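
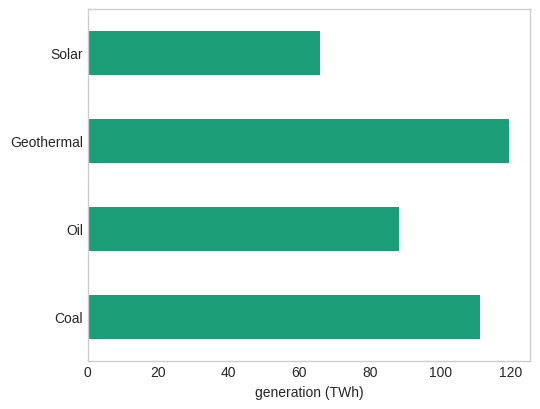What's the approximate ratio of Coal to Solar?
Coal ≈ 110, Solar ≈ 70; 110/70 ≈ 1.57.

≈ 1.57×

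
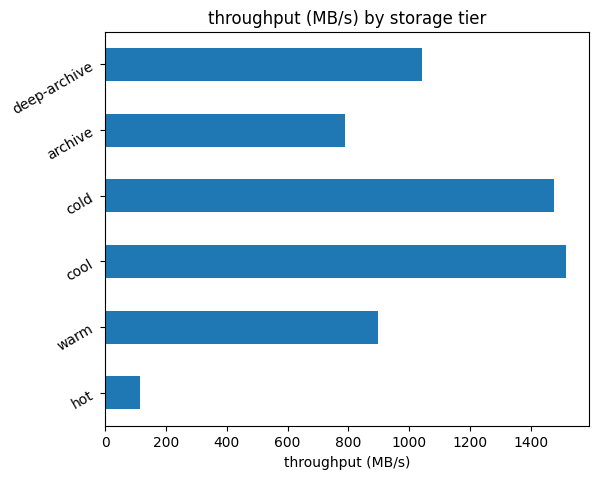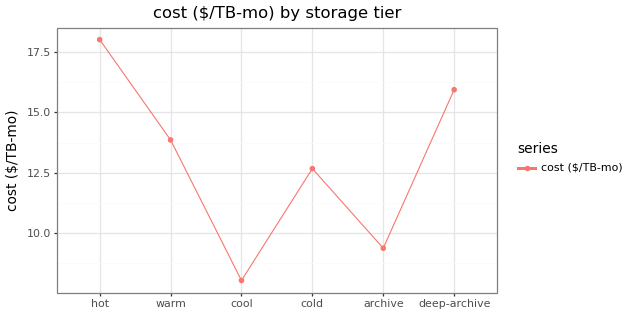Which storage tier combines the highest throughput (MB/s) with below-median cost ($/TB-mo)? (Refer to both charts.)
cool

Chart 2 median cost ($/TB-mo) ≈ 14; below-median storage tiers: cool, cold, archive. Among those, cool has the highest throughput (MB/s) (≈ 1600).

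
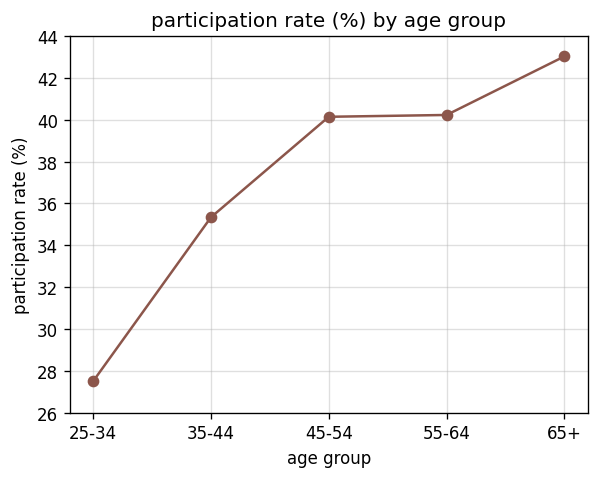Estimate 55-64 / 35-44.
≈ 1.11×

55-64 ≈ 40, 35-44 ≈ 36; 40/36 ≈ 1.11.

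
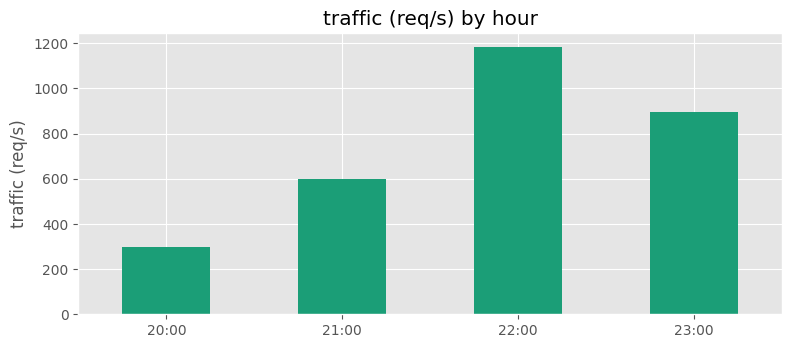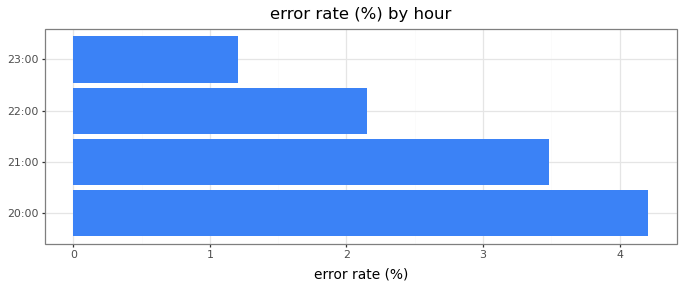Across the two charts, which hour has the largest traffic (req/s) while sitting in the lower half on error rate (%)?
22:00

Chart 2 median error rate (%) ≈ 3; below-median hours: 22:00, 23:00. Among those, 22:00 has the highest traffic (req/s) (≈ 1200).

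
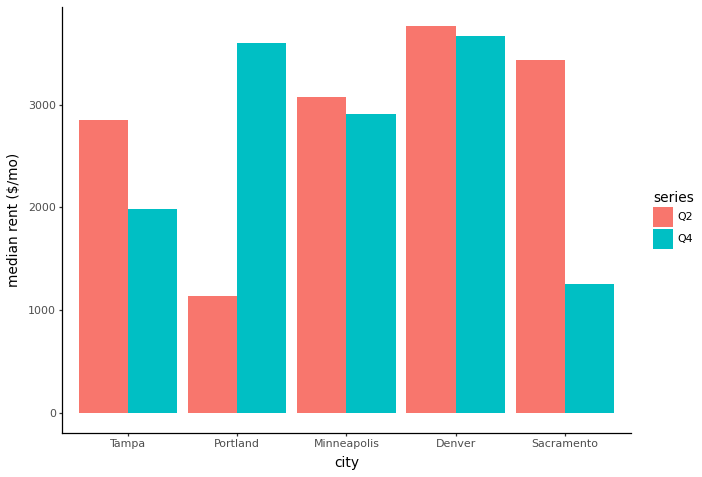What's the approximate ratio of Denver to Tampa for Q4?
≈ 1.75×

Denver ≈ 3500, Tampa ≈ 2000; 3500/2000 ≈ 1.75.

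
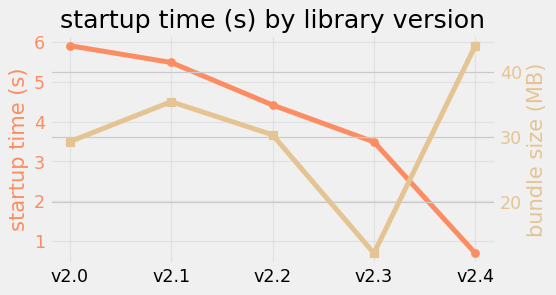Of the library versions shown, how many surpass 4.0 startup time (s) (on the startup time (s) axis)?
3

Above 4.0: v2.0, v2.1, v2.2.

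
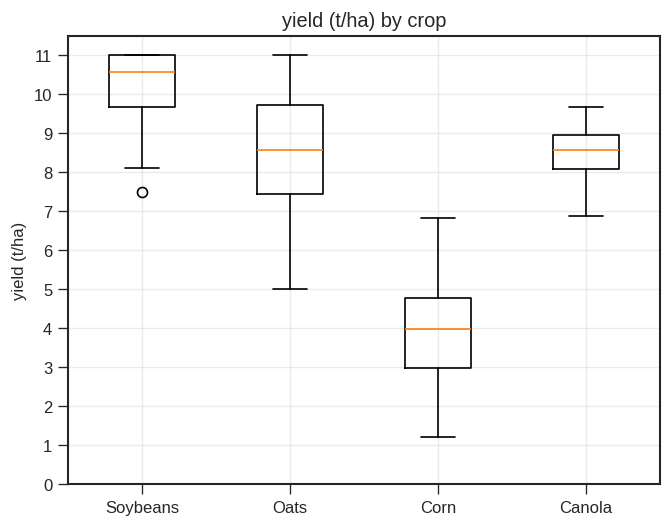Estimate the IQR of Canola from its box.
≈ 1

Q3 ≈ 9, Q1 ≈ 8; IQR ≈ 1.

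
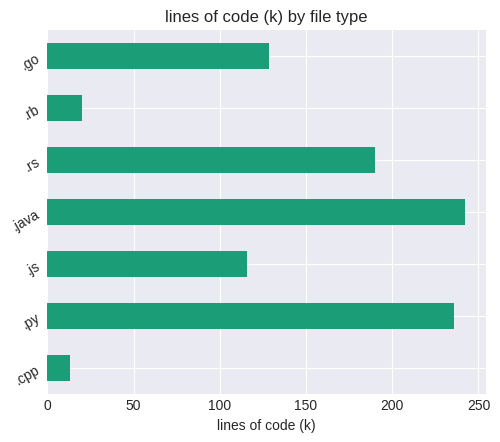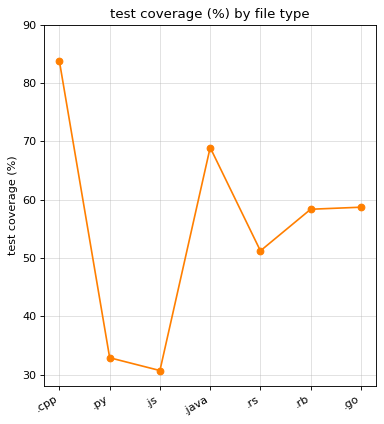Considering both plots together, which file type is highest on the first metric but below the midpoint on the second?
.py

Chart 2 median test coverage (%) ≈ 60; below-median file types: .py, .js, .rs. Among those, .py has the highest lines of code (k) (≈ 225).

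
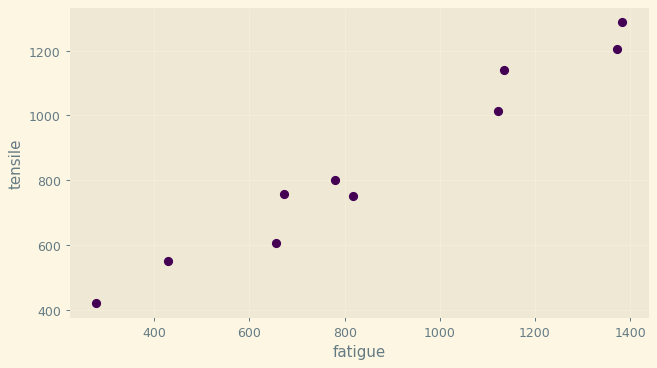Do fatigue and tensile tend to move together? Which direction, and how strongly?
positive, strong

Points are positively correlated; strong (|r| ≈ 1.0).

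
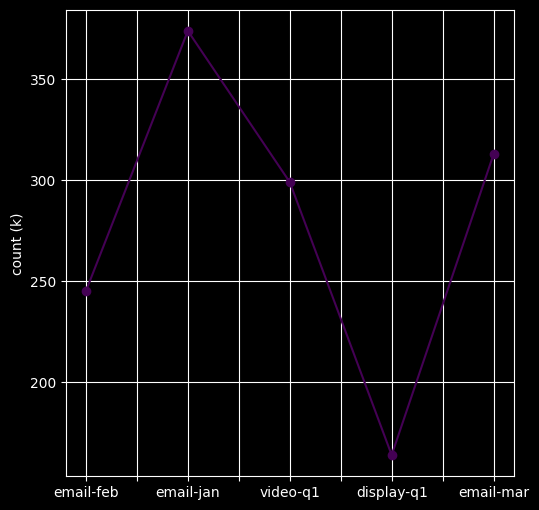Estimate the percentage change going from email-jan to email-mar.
≈ -15.8%

email-jan ≈ 380, email-mar ≈ 320; (320 − 380) / 380 ≈ -15.8%.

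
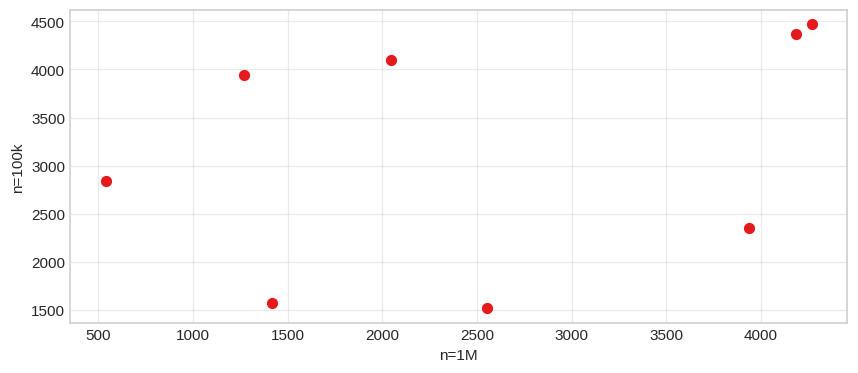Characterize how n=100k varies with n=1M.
Points are positively correlated; weak (|r| ≈ 0.3).

positive, weak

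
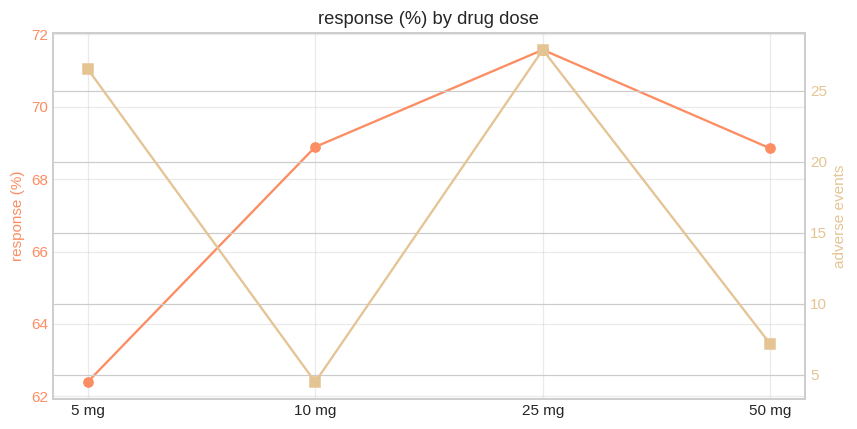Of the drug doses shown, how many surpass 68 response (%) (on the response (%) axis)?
3

Above 68: 10 mg, 25 mg, 50 mg.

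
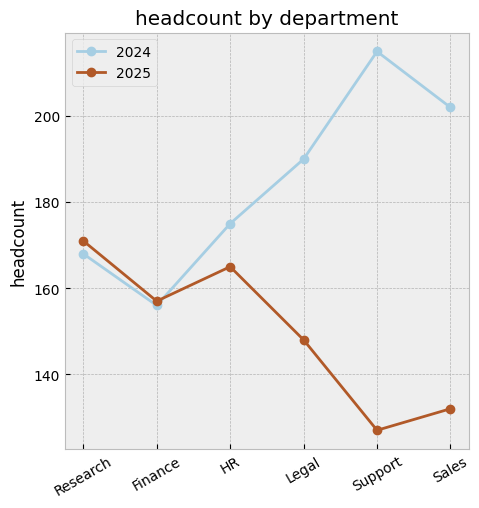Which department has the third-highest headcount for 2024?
Top 4 for 2024: Support ≈ 220, Sales ≈ 200, Legal ≈ 190, HR ≈ 180.

Legal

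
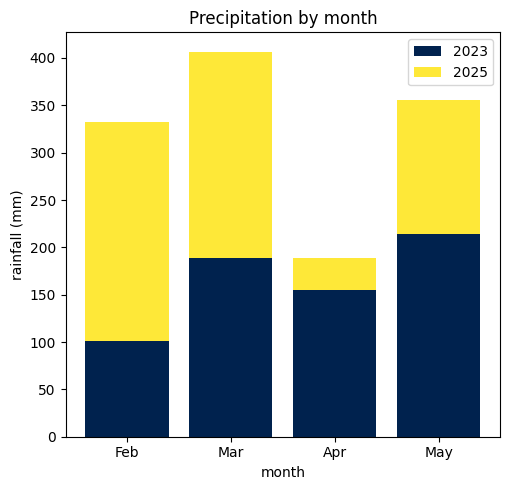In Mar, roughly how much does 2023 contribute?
2023 top ≈ 200, bottom ≈ 0; segment ≈ 200.

≈ 200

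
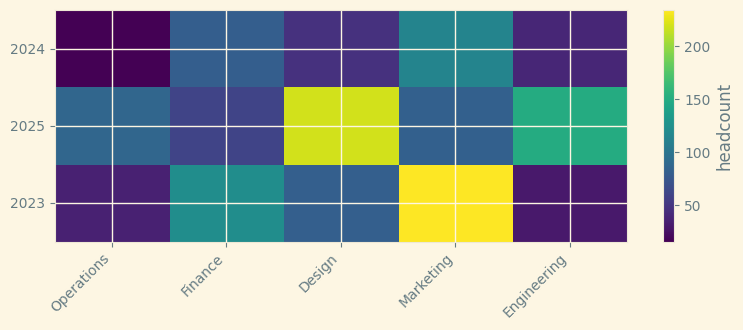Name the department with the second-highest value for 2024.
Top 3 for 2024: Marketing ≈ 120, Finance ≈ 80, Design ≈ 40.

Finance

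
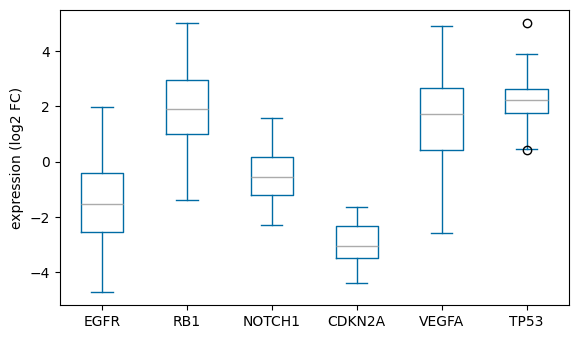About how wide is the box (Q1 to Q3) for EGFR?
Q3 ≈ -0.5, Q1 ≈ -2.5; IQR ≈ 2.0.

≈ 2.0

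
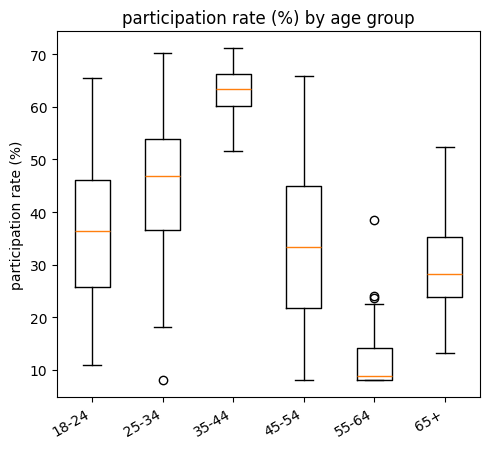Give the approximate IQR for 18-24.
Q3 ≈ 45, Q1 ≈ 25; IQR ≈ 20.

≈ 20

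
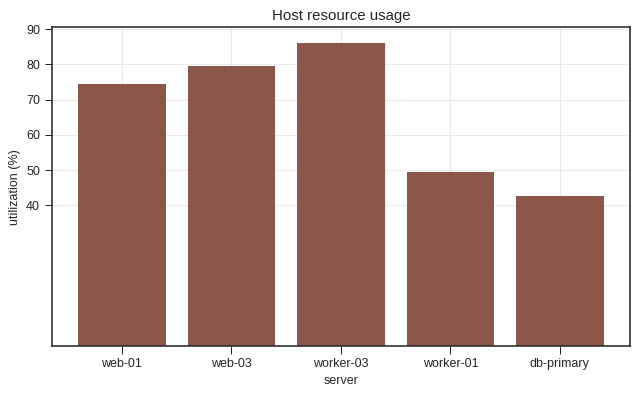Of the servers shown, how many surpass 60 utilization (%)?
3

Above 60: web-01, web-03, worker-03.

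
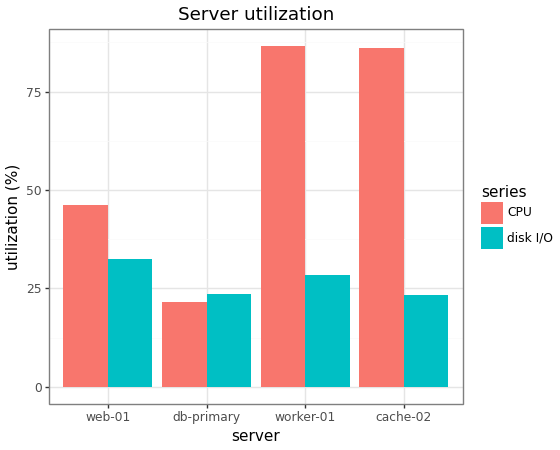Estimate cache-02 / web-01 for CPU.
≈ 1.8×

cache-02 ≈ 90, web-01 ≈ 50; 90/50 ≈ 1.8.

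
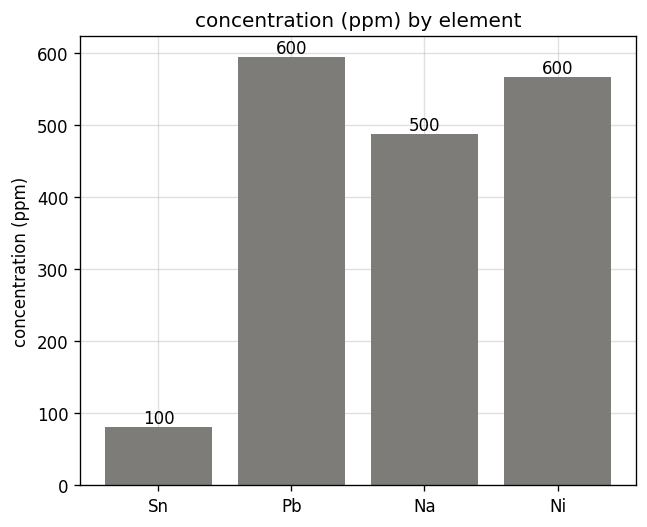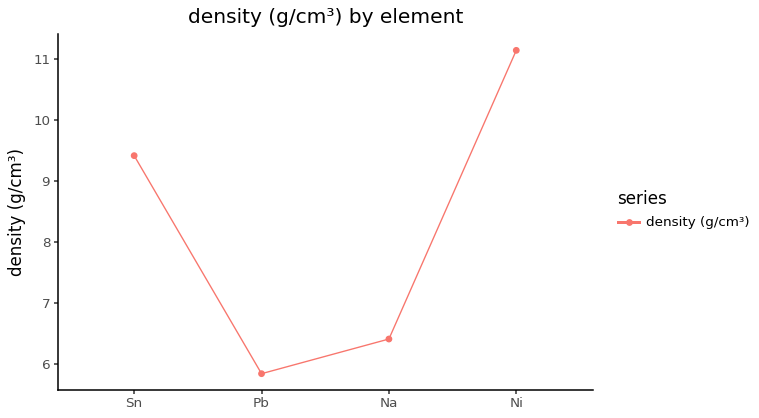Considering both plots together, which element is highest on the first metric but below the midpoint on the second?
Pb

Chart 2 median density (g/cm³) ≈ 8; below-median elements: Pb, Na. Among those, Pb has the highest concentration (ppm) (≈ 600).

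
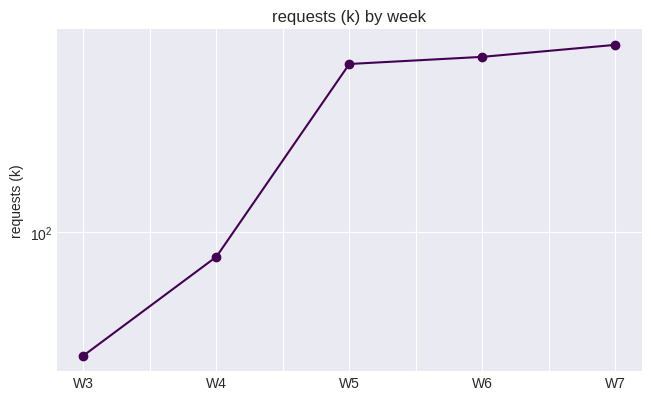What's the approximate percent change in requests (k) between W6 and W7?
≈ +10%

W6 ≈ 500, W7 ≈ 550; (550 − 500) / 500 ≈ +10%.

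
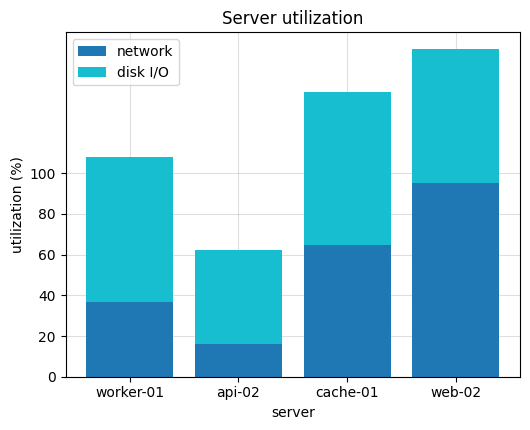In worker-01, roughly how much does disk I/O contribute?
≈ 60

disk I/O top ≈ 100, bottom ≈ 40; segment ≈ 60.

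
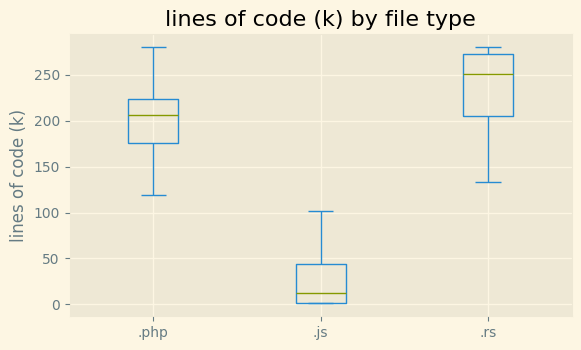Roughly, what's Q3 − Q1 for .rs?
Q3 ≈ 280, Q1 ≈ 200; IQR ≈ 80.

≈ 80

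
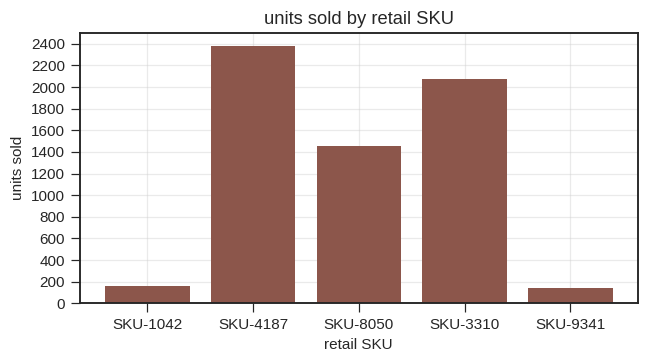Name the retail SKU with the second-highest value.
SKU-3310

Top 3: SKU-4187 ≈ 2400, SKU-3310 ≈ 2000, SKU-8050 ≈ 1400.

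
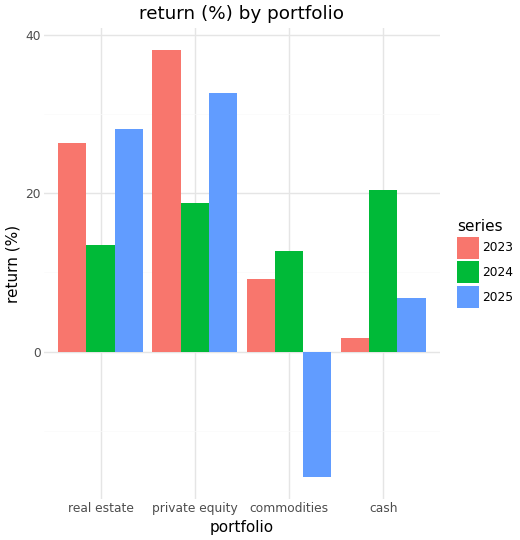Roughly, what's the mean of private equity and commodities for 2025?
≈ 10

(35 + -15) / 2 ≈ 10.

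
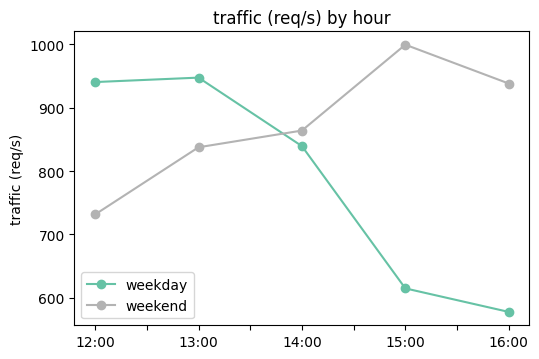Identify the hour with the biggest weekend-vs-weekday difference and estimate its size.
15:00: weekend ≈ 1000, weekday ≈ 600 → gap ≈ 400. Next-largest (16:00) is only ≈ 350.

15:00, ≈ 400 req/s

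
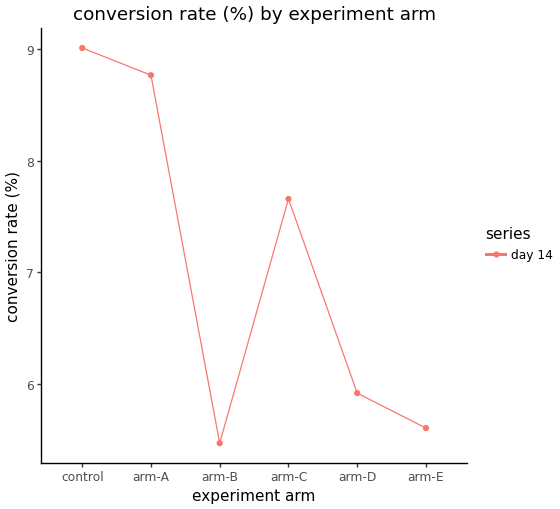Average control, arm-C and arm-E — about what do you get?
≈ 7.33

(9.0 + 7.5 + 5.5) / 3 ≈ 7.33.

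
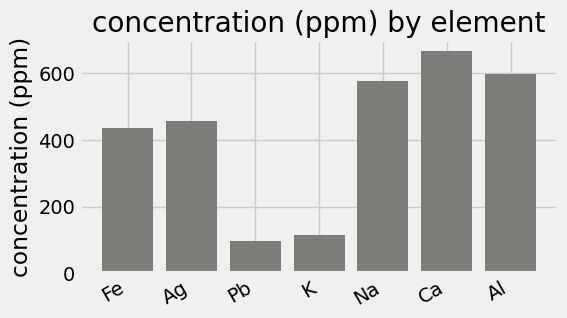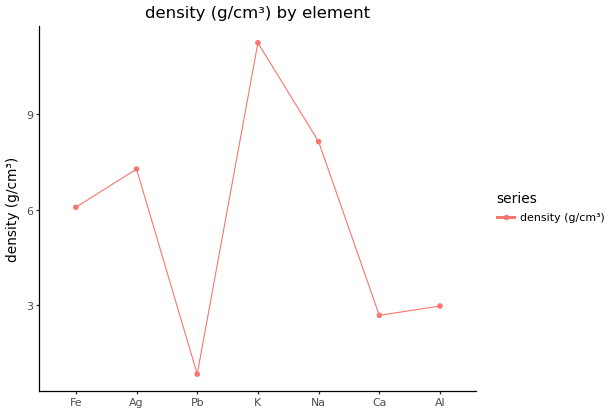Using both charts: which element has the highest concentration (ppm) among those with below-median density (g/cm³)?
Ca

Chart 2 median density (g/cm³) ≈ 6; below-median elements: Pb, Ca, Al. Among those, Ca has the highest concentration (ppm) (≈ 700).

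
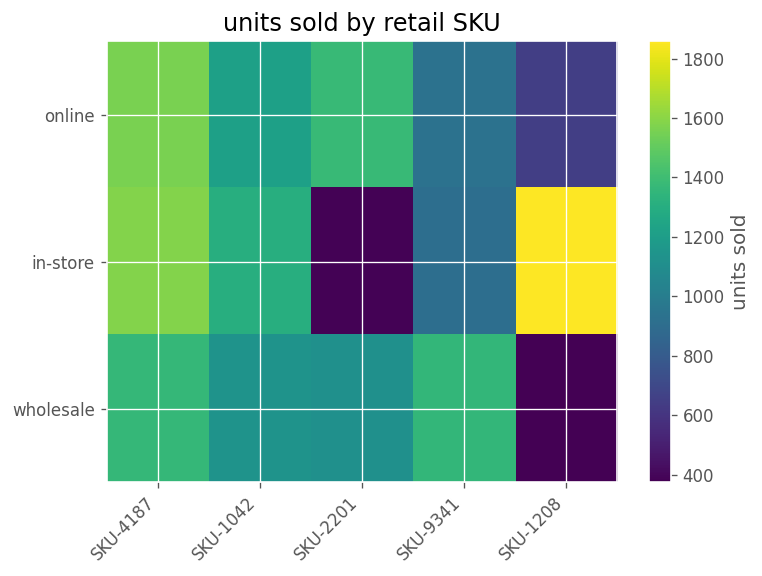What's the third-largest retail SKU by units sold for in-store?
Top 4 for in-store: SKU-1208 ≈ 1800, SKU-4187 ≈ 1600, SKU-1042 ≈ 1400, SKU-9341 ≈ 1000.

SKU-1042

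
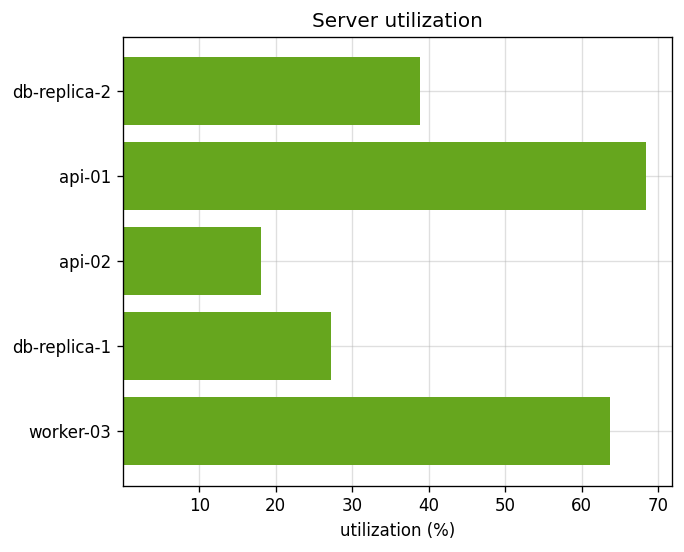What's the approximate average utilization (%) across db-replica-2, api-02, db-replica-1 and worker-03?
(40 + 20 + 30 + 60) / 4 ≈ 38.

≈ 38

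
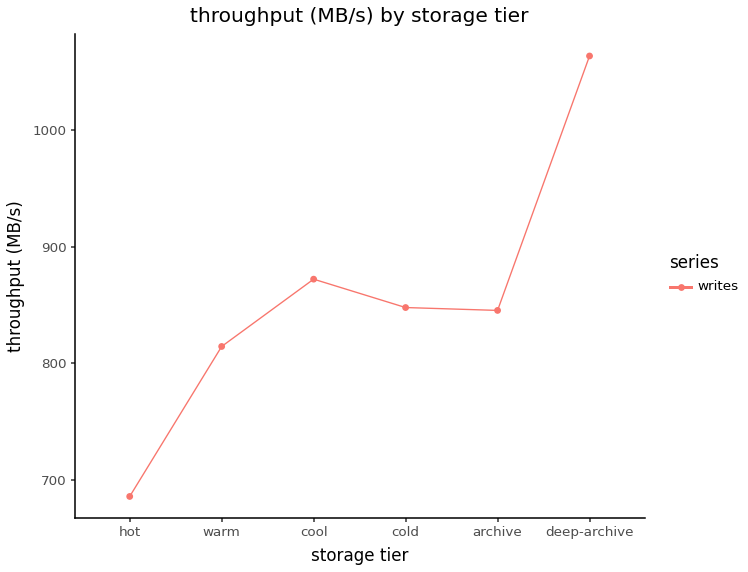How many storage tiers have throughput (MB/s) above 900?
1

Above 900: deep-archive.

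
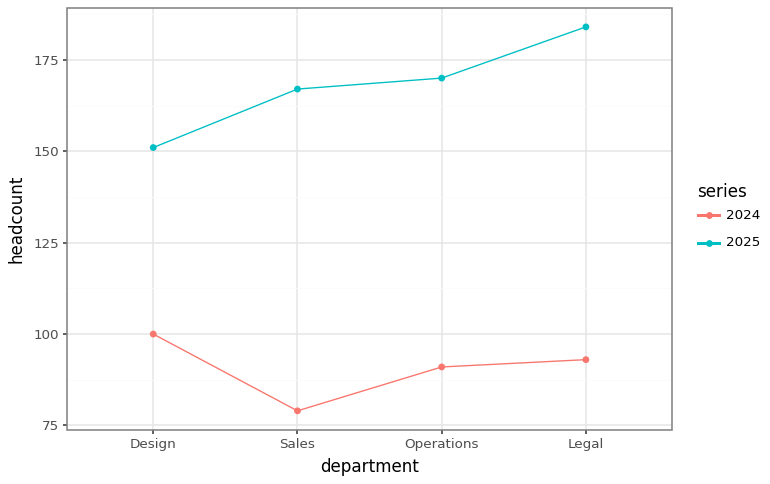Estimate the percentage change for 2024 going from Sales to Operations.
≈ +12.5%

Sales ≈ 80, Operations ≈ 90; (90 − 80) / 80 ≈ +12.5%.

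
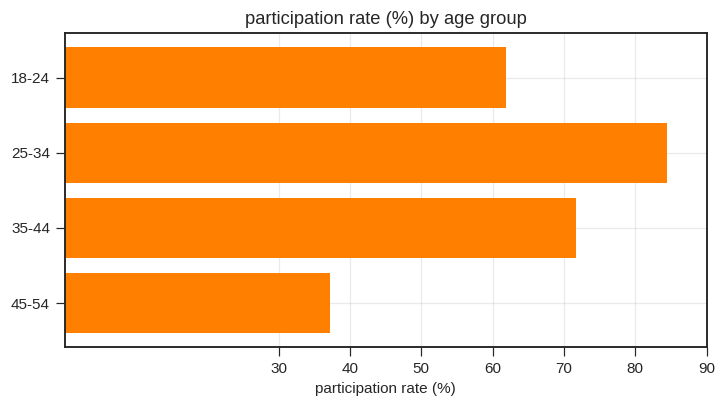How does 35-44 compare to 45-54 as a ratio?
35-44 ≈ 70, 45-54 ≈ 40; 70/40 ≈ 1.75.

≈ 1.75×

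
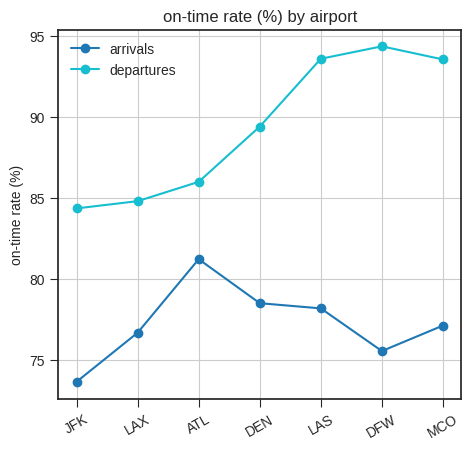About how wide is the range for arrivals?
≈ 8

Max ATL ≈ 82, min JFK ≈ 74; range ≈ 8.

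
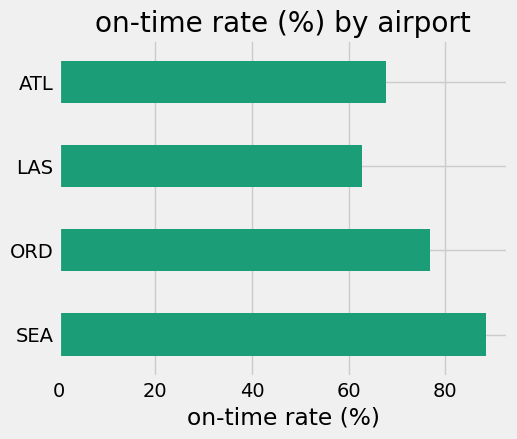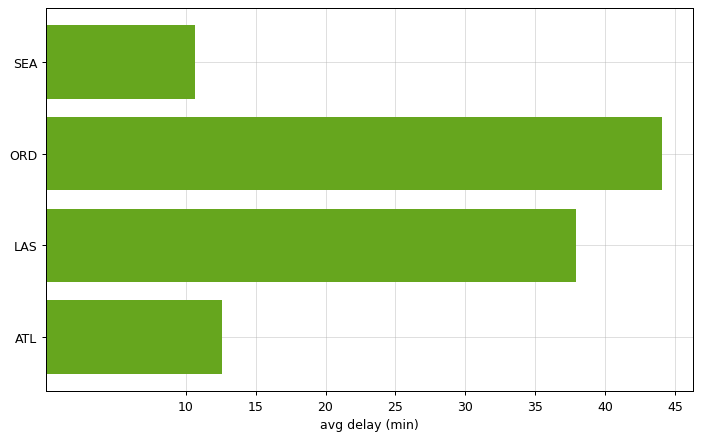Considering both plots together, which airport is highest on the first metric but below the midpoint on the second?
Chart 2 median avg delay (min) ≈ 25; below-median airports: SEA, ATL. Among those, SEA has the highest on-time rate (%) (≈ 90).

SEA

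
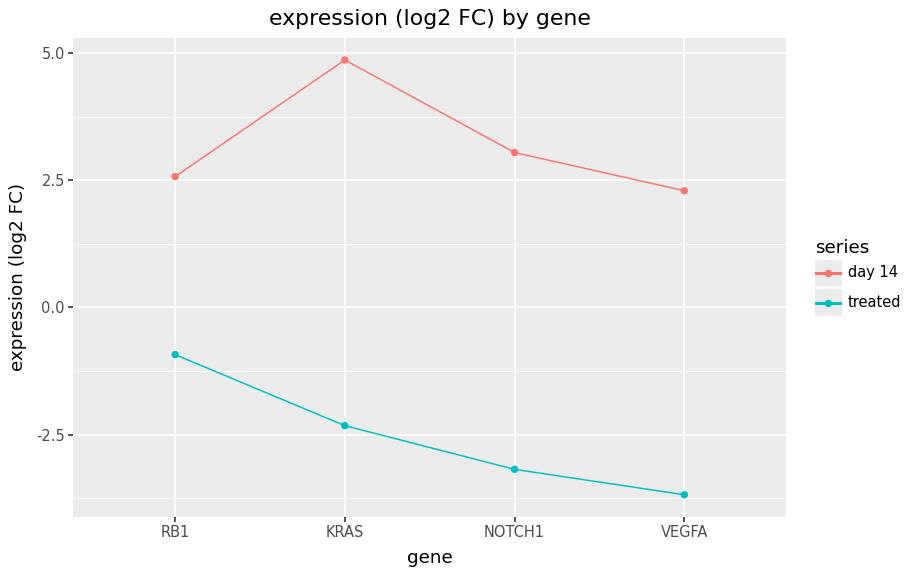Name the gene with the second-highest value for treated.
Top 3 for treated: RB1 ≈ -1, KRAS ≈ -2, NOTCH1 ≈ -3.

KRAS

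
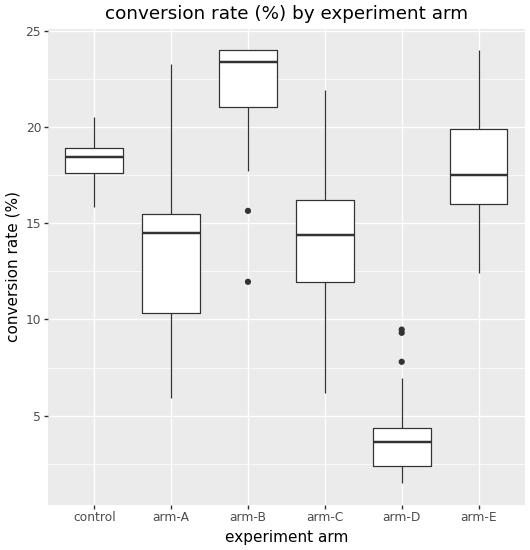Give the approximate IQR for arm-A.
Q3 ≈ 16, Q1 ≈ 10; IQR ≈ 6.

≈ 6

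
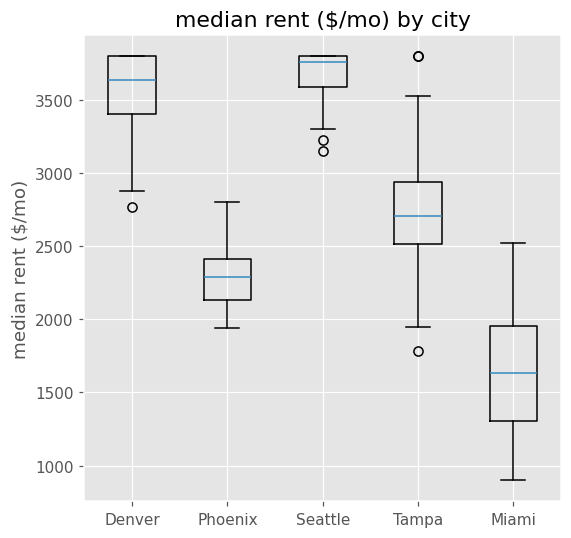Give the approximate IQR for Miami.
Q3 ≈ 2000, Q1 ≈ 1400; IQR ≈ 600.

≈ 600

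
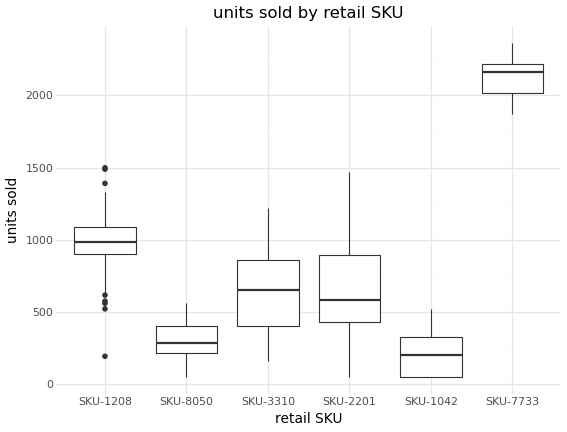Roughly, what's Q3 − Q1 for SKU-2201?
≈ 400

Q3 ≈ 800, Q1 ≈ 400; IQR ≈ 400.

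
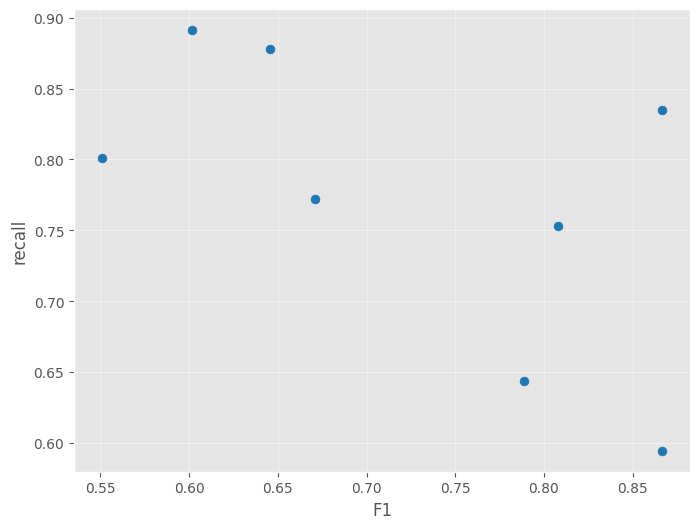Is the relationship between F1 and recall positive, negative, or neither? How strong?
Points are negatively correlated; moderate (|r| ≈ 0.6).

negative, moderate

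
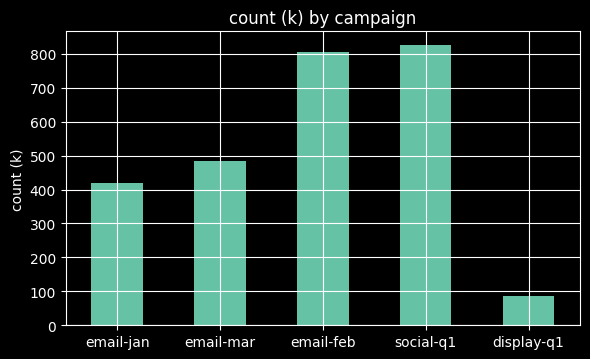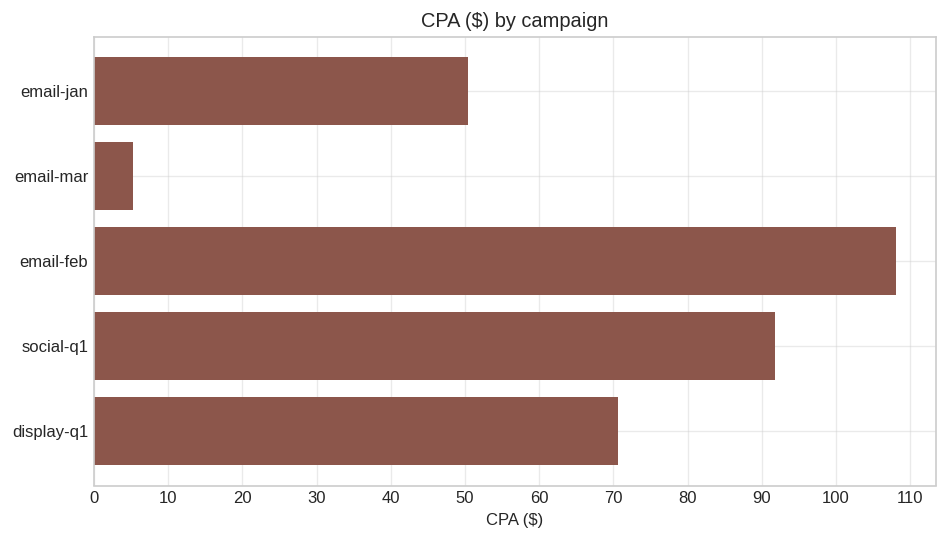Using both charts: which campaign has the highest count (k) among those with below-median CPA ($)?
email-mar

Chart 2 median CPA ($) ≈ 70; below-median campaigns: email-jan, email-mar. Among those, email-mar has the highest count (k) (≈ 500).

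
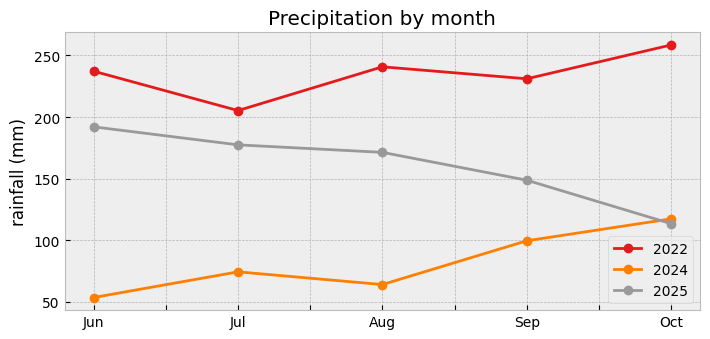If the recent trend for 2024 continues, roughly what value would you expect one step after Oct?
Last three: 60, 100, 120 → slope ≈ 30/step → next ≈ 150.

≈ 150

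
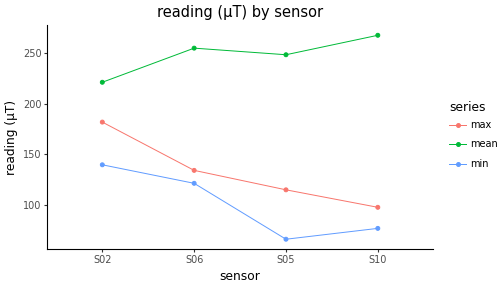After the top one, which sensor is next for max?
Top 3 for max: S02 ≈ 180, S06 ≈ 140, S05 ≈ 120.

S06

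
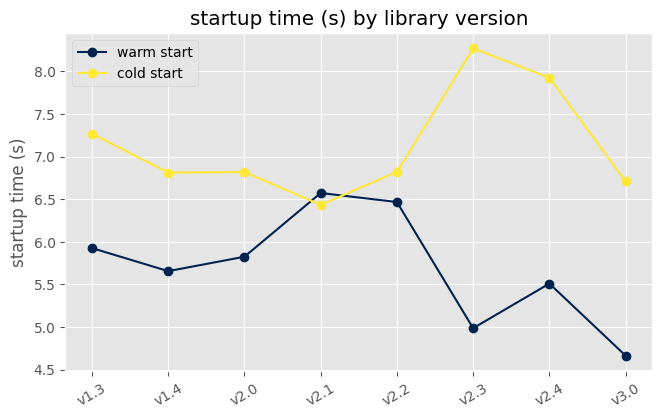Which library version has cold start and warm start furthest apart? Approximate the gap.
v2.3: cold start ≈ 8.5, warm start ≈ 5.0 → gap ≈ 3.5. Next-largest (v2.4) is only ≈ 2.5.

v2.3, ≈ 3.5 s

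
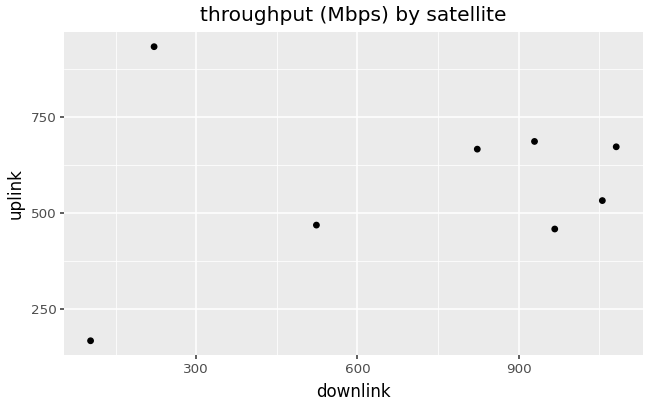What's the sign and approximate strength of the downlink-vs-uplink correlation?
Points are roughly uncorrelated; weak (|r| ≈ 0.2).

no clear correlation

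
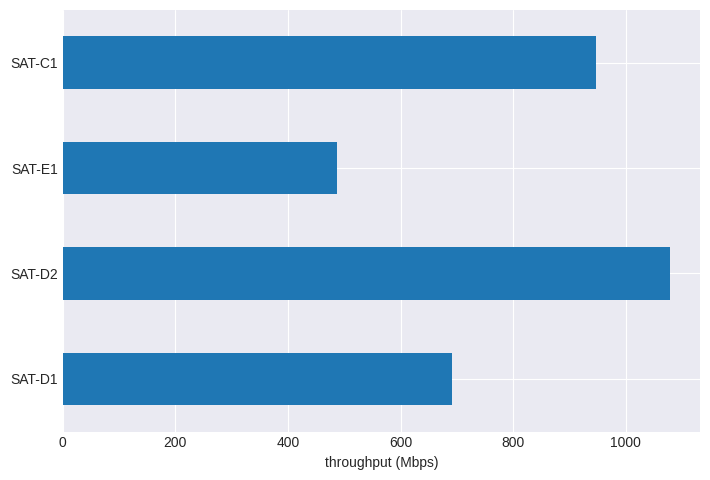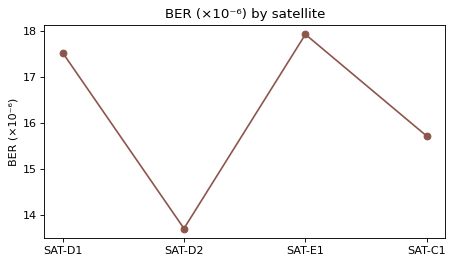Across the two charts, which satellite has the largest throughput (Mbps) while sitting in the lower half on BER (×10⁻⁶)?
Chart 2 median BER (×10⁻⁶) ≈ 16; below-median satellites: SAT-D2, SAT-C1. Among those, SAT-D2 has the highest throughput (Mbps) (≈ 1100).

SAT-D2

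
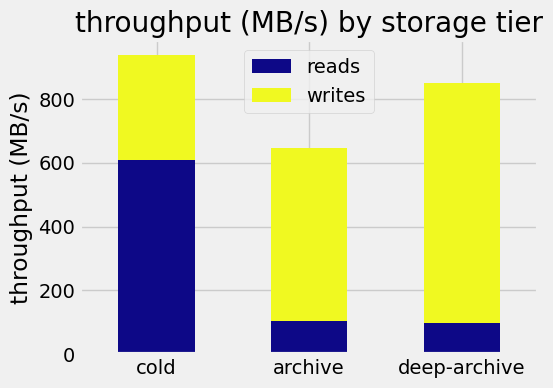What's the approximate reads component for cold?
reads top ≈ 600, bottom ≈ 0; segment ≈ 600.

≈ 600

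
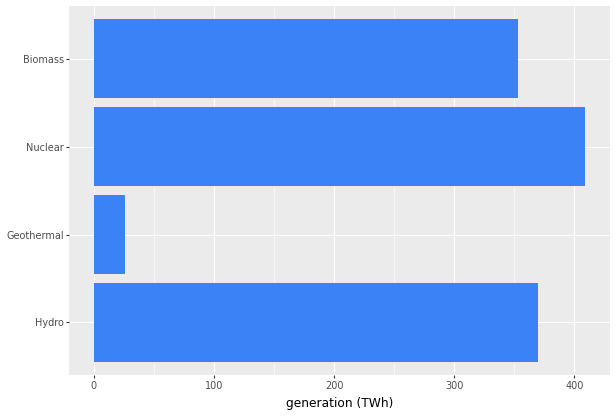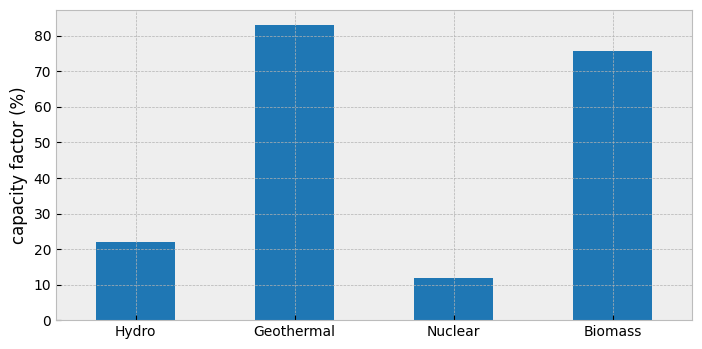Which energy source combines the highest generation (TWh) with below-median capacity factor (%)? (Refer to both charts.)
Nuclear

Chart 2 median capacity factor (%) ≈ 50; below-median energy sources: Hydro, Nuclear. Among those, Nuclear has the highest generation (TWh) (≈ 400).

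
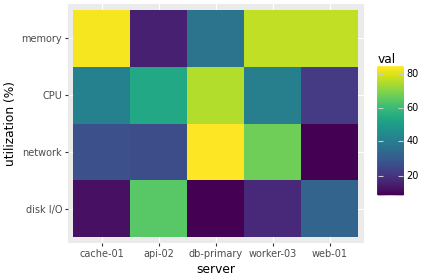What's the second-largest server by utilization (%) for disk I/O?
Top 3 for disk I/O: api-02 ≈ 60, web-01 ≈ 30, worker-03 ≈ 20.

web-01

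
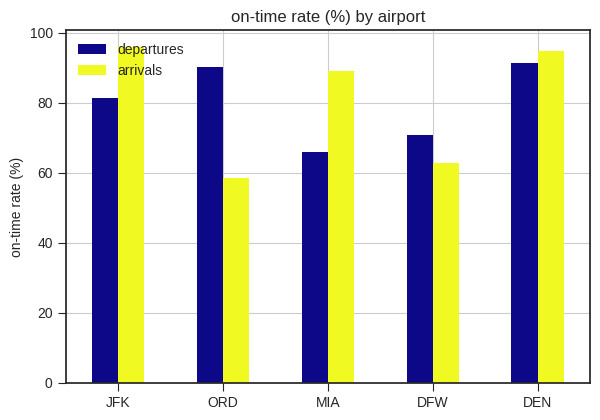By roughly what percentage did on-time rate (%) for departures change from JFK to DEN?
JFK ≈ 80, DEN ≈ 90; (90 − 80) / 80 ≈ +12.5%.

≈ +12.5%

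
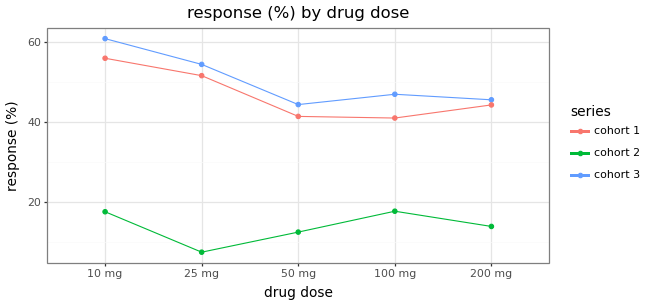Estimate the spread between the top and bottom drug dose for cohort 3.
≈ 15

Max 10 mg ≈ 60, min 50 mg ≈ 45; range ≈ 15.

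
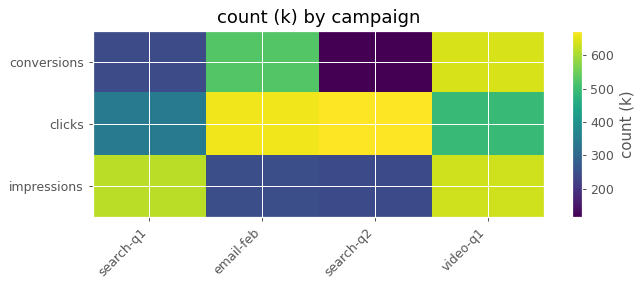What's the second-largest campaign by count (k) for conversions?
Top 3 for conversions: video-q1 ≈ 650, email-feb ≈ 500, search-q1 ≈ 250.

email-feb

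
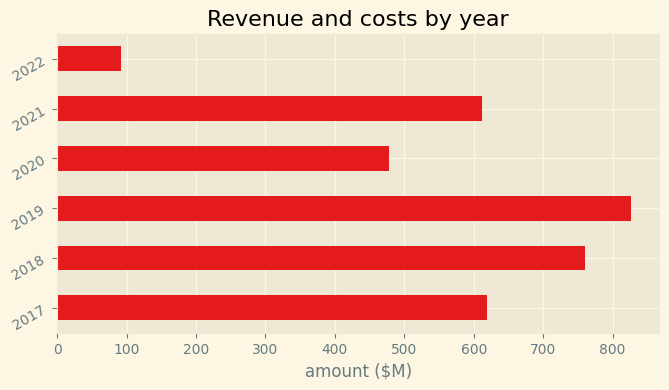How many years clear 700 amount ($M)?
2

Above 700: 2018, 2019.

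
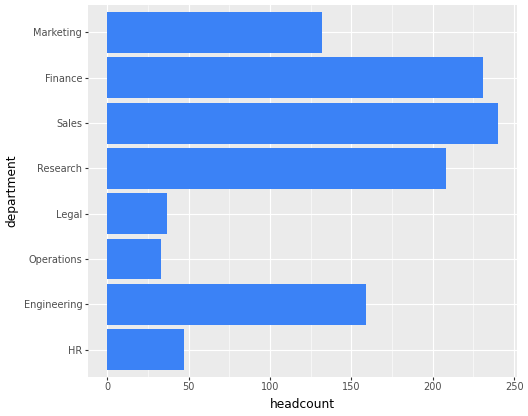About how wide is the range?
≈ 200

Max Sales ≈ 240, min Operations ≈ 40; range ≈ 200.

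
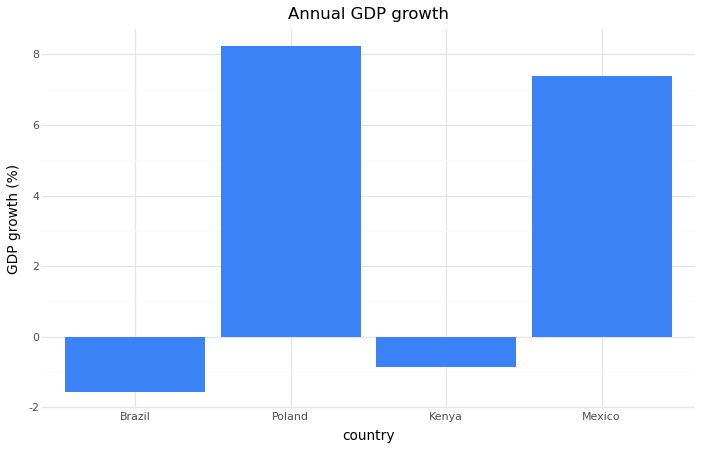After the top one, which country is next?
Mexico

Top 3: Poland ≈ 8, Mexico ≈ 7, Kenya ≈ -1.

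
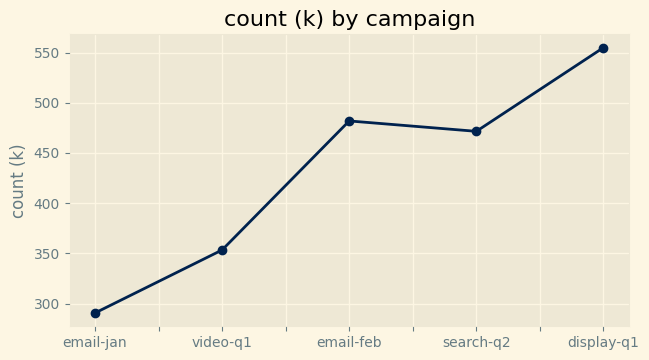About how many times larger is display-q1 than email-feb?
display-q1 ≈ 550, email-feb ≈ 475; 550/475 ≈ 1.16.

≈ 1.16×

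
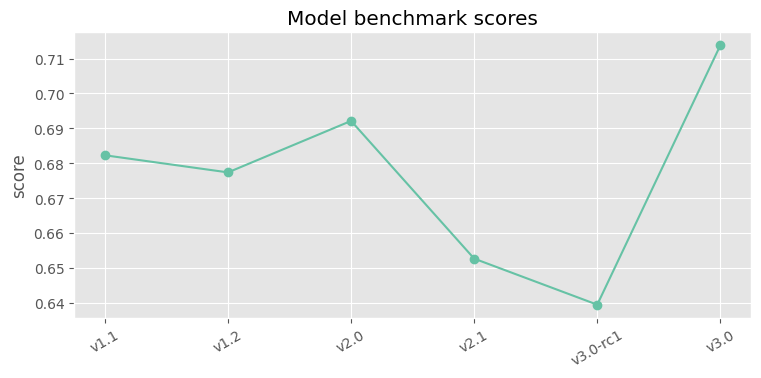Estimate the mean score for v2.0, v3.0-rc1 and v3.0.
(0.69 + 0.64 + 0.71) / 3 ≈ 0.68.

≈ 0.68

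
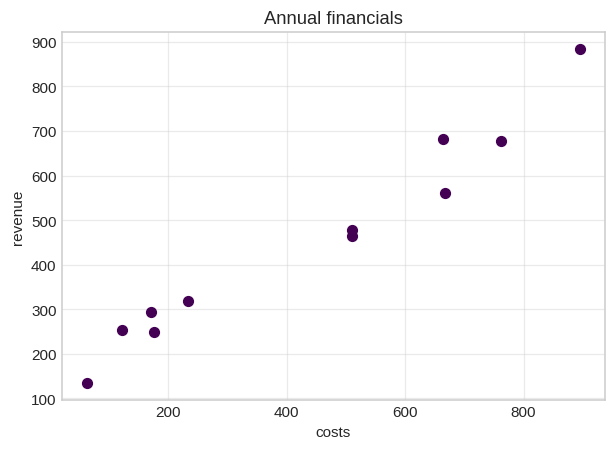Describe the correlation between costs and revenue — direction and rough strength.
positive, strong

Points are positively correlated; strong (|r| ≈ 1.0).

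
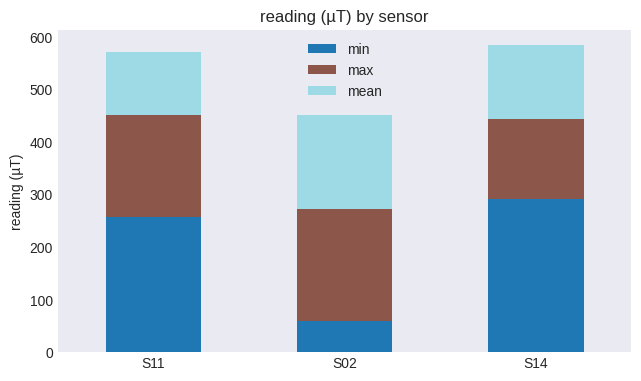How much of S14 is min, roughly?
≈ 300

min top ≈ 300, bottom ≈ 0; segment ≈ 300.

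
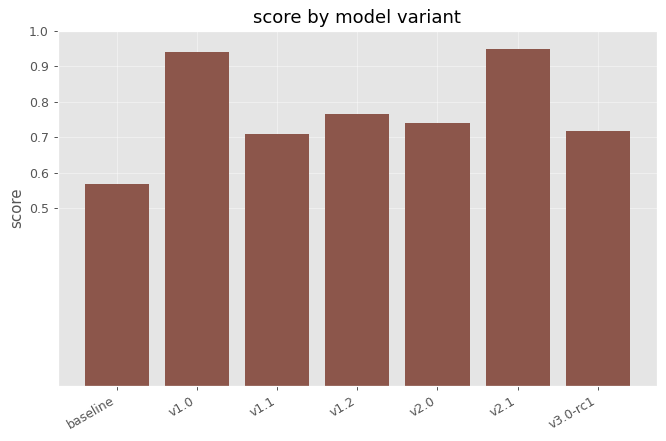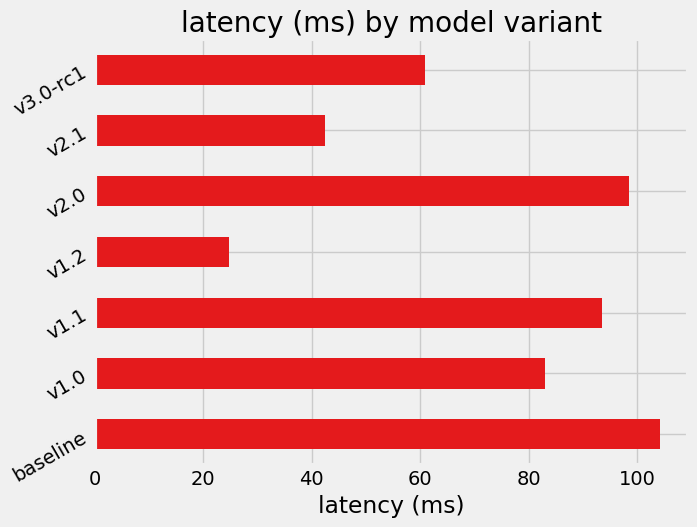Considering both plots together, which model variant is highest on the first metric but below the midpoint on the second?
Chart 2 median latency (ms) ≈ 80; below-median model variants: v1.2, v2.1, v3.0-rc1. Among those, v2.1 has the highest score (≈ 0.9).

v2.1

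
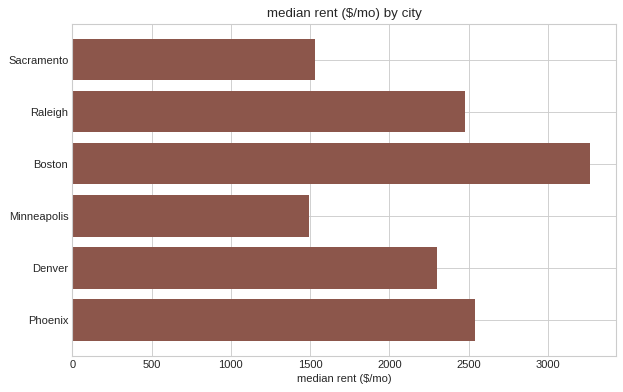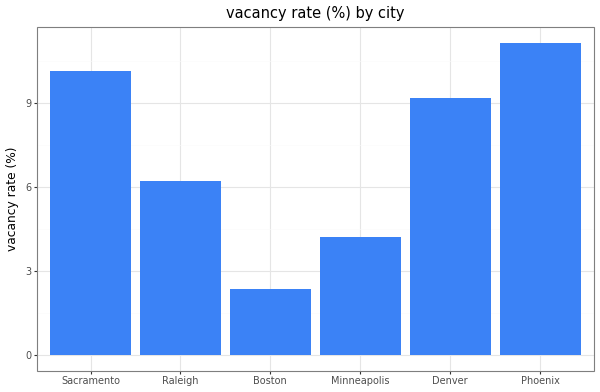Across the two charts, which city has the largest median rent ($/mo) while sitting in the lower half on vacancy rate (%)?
Boston

Chart 2 median vacancy rate (%) ≈ 8; below-median cities: Raleigh, Boston, Minneapolis. Among those, Boston has the highest median rent ($/mo) (≈ 3500).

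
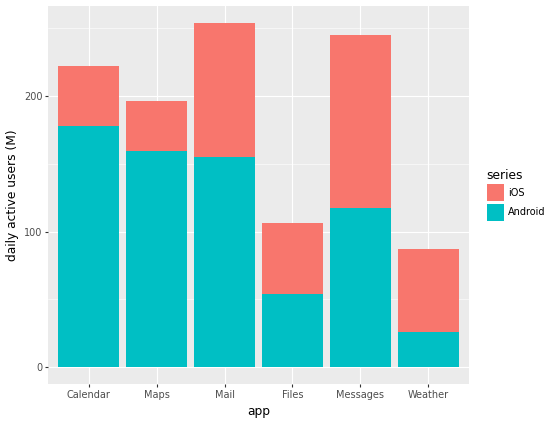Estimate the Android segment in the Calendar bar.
≈ 175

Android top ≈ 175, bottom ≈ 0; segment ≈ 175.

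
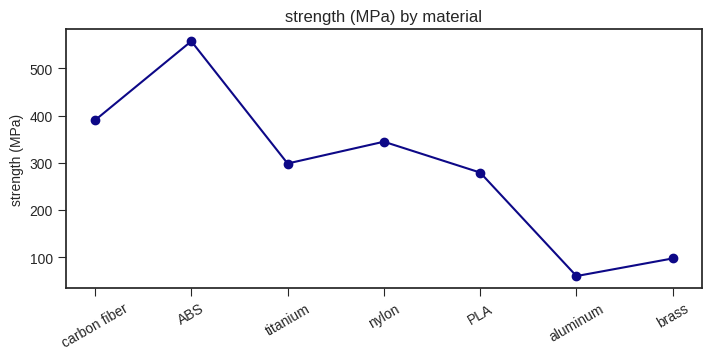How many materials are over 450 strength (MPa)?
1

Above 450: ABS.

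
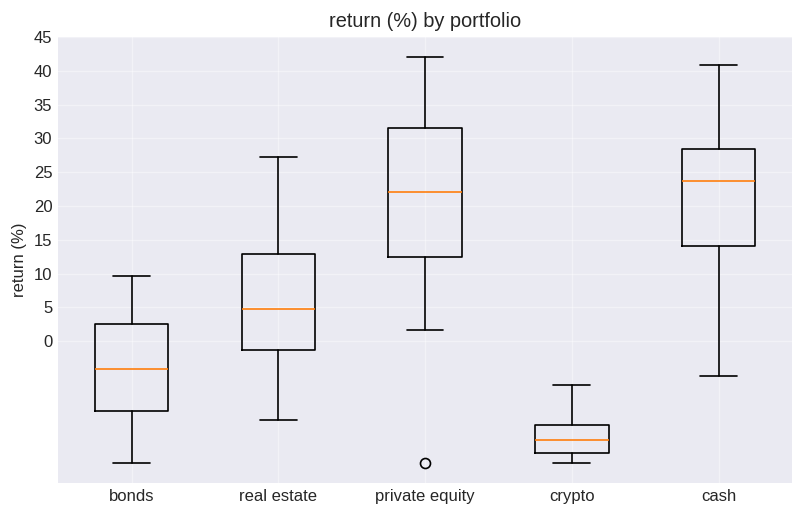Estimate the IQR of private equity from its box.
≈ 20

Q3 ≈ 30, Q1 ≈ 10; IQR ≈ 20.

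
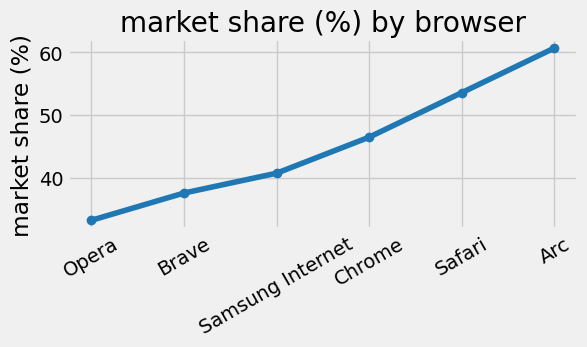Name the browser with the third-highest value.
Chrome

Top 4: Arc ≈ 60, Safari ≈ 55, Chrome ≈ 45, Samsung Internet ≈ 40.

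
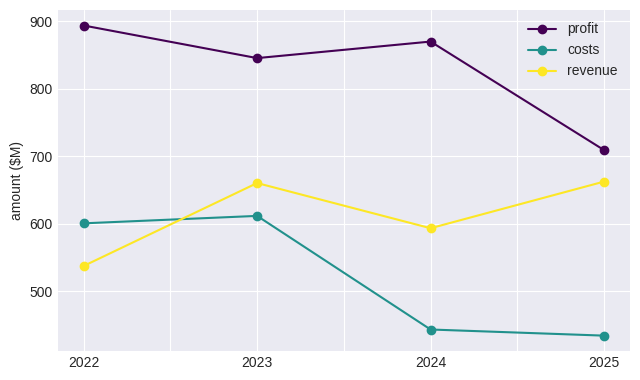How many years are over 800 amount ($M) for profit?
3

Above 800: 2022, 2023, 2024.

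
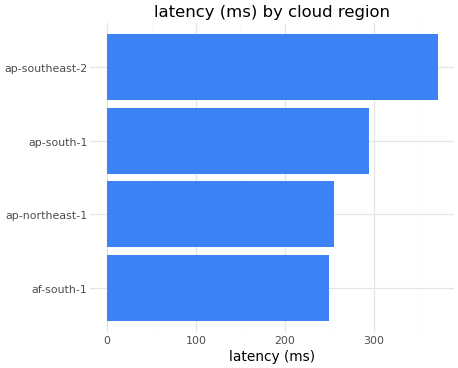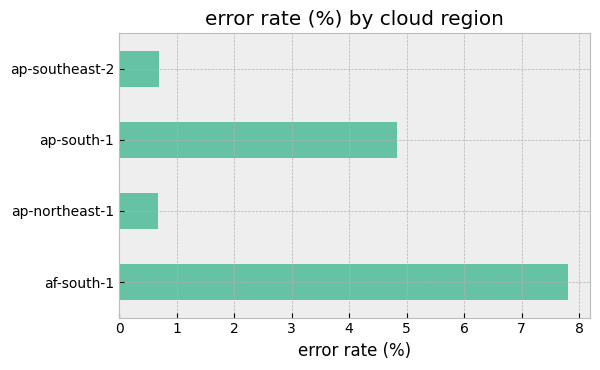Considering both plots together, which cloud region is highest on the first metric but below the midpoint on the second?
ap-southeast-2

Chart 2 median error rate (%) ≈ 3; below-median cloud regions: ap-northeast-1, ap-southeast-2. Among those, ap-southeast-2 has the highest latency (ms) (≈ 350).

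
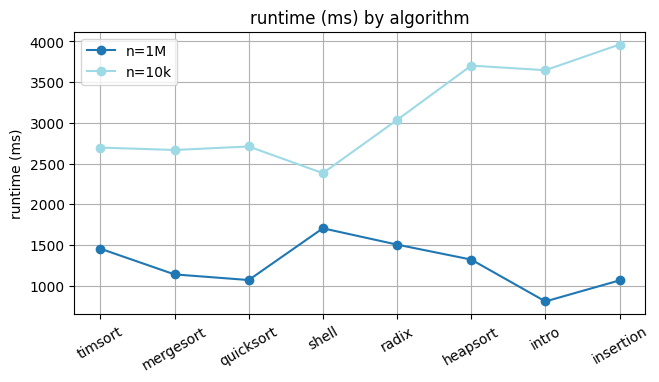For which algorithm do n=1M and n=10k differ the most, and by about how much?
insertion, ≈ 3000 ms

insertion: n=1M ≈ 1000, n=10k ≈ 4000 → gap ≈ 3000. Next-largest (intro) is only ≈ 2500.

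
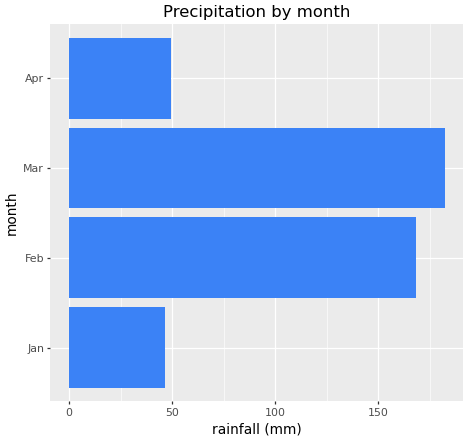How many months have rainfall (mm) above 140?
Above 140: Feb, Mar.

2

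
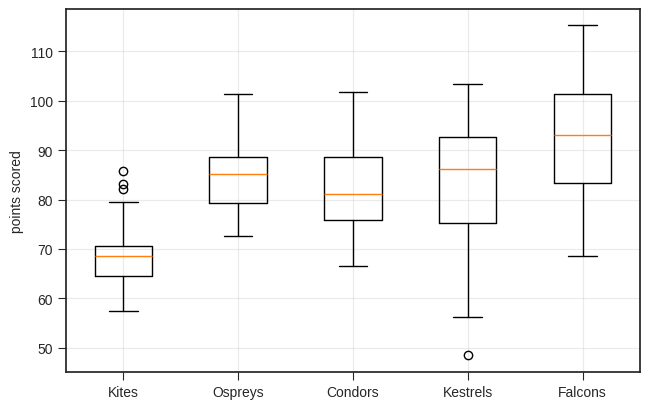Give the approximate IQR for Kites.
≈ 6

Q3 ≈ 70, Q1 ≈ 64; IQR ≈ 6.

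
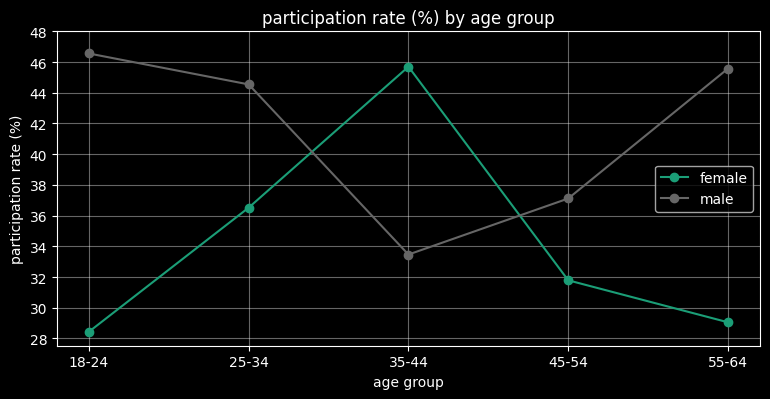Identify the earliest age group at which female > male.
25-34: female ≈ 36 vs male ≈ 44 (not yet); 35-44: female ≈ 46 vs male ≈ 34 (first crossover).

35-44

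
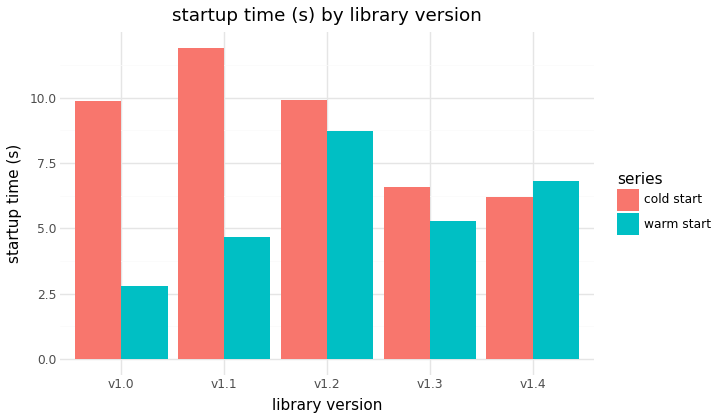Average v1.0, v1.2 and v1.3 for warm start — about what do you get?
≈ 6

(3 + 9 + 5) / 3 ≈ 6.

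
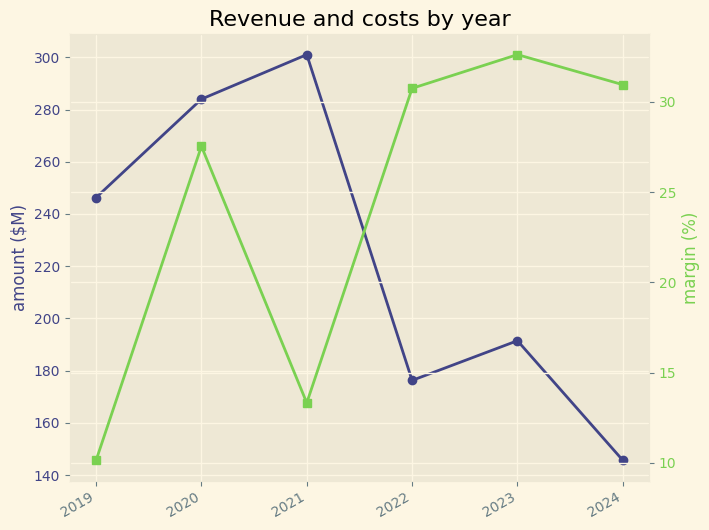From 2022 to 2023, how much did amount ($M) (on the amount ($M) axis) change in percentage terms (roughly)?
2022 ≈ 180, 2023 ≈ 200; (200 − 180) / 180 ≈ +11.1%.

≈ +11.1%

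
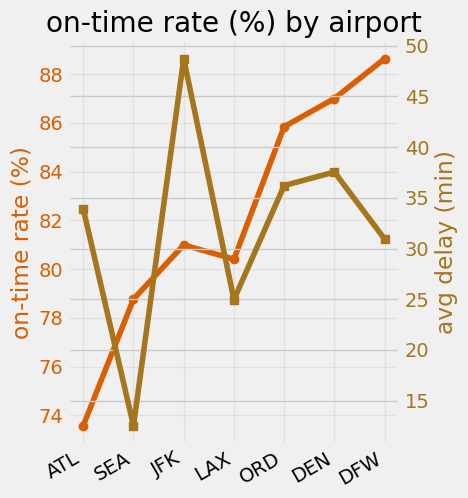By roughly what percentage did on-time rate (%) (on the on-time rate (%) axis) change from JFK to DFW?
≈ +10%

JFK ≈ 80, DFW ≈ 88; (88 − 80) / 80 ≈ +10%.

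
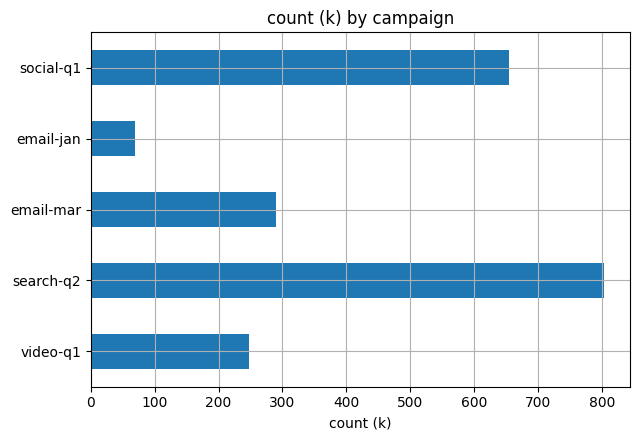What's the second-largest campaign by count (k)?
social-q1

Top 3: search-q2 ≈ 800, social-q1 ≈ 700, email-mar ≈ 300.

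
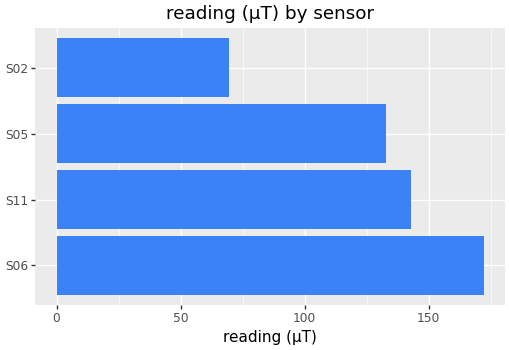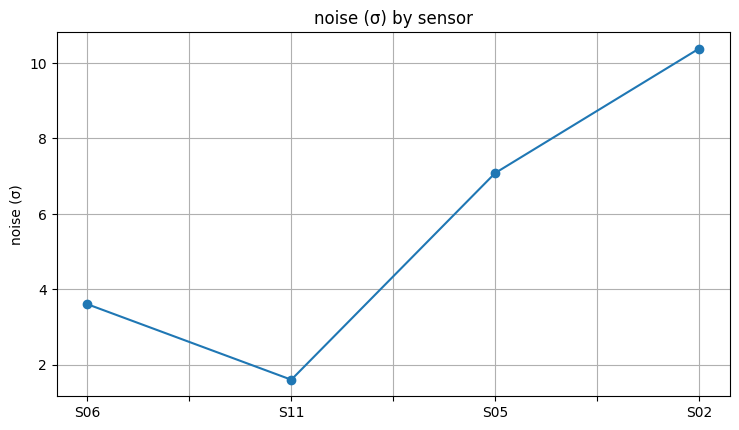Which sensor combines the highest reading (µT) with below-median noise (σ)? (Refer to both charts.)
Chart 2 median noise (σ) ≈ 5; below-median sensors: S06, S11. Among those, S06 has the highest reading (µT) (≈ 180).

S06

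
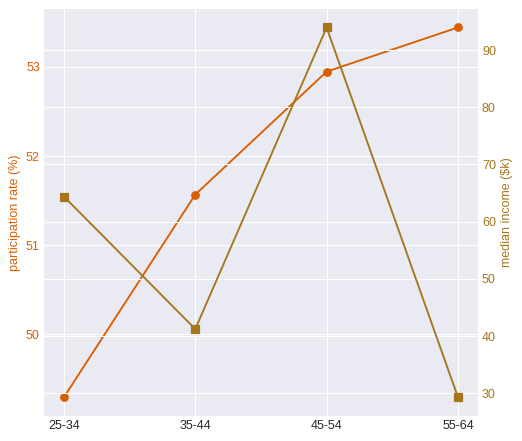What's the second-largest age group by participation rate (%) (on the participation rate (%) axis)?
45-54

Top 3 (on the participation rate (%) axis): 55-64 ≈ 53.5, 45-54 ≈ 53.0, 35-44 ≈ 51.5.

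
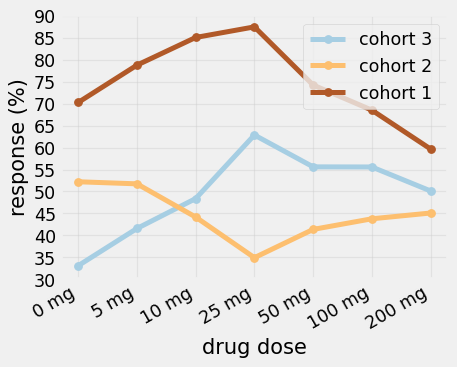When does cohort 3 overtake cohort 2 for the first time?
5 mg: cohort 3 ≈ 40 vs cohort 2 ≈ 50 (not yet); 10 mg: cohort 3 ≈ 50 vs cohort 2 ≈ 45 (first crossover).

10 mg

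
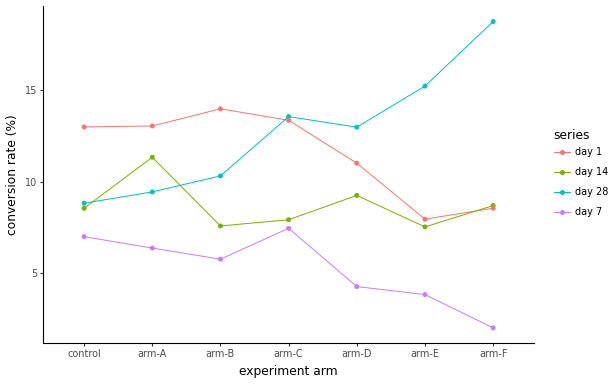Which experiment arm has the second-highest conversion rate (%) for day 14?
arm-D

Top 3 for day 14: arm-A ≈ 12, arm-D ≈ 10, arm-F ≈ 8.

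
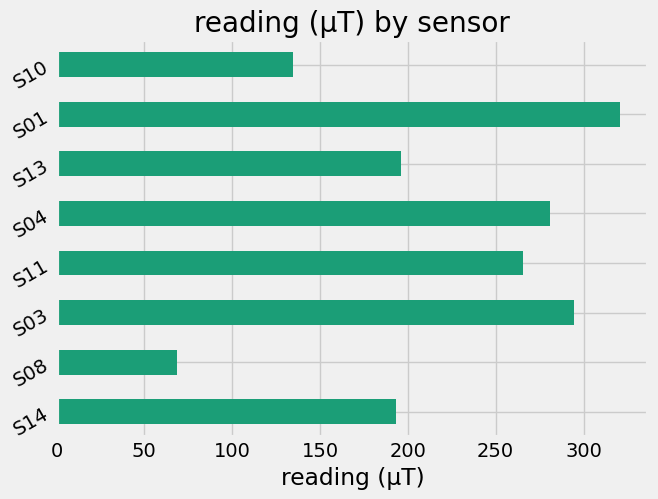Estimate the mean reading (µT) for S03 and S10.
≈ 225

(300 + 150) / 2 ≈ 225.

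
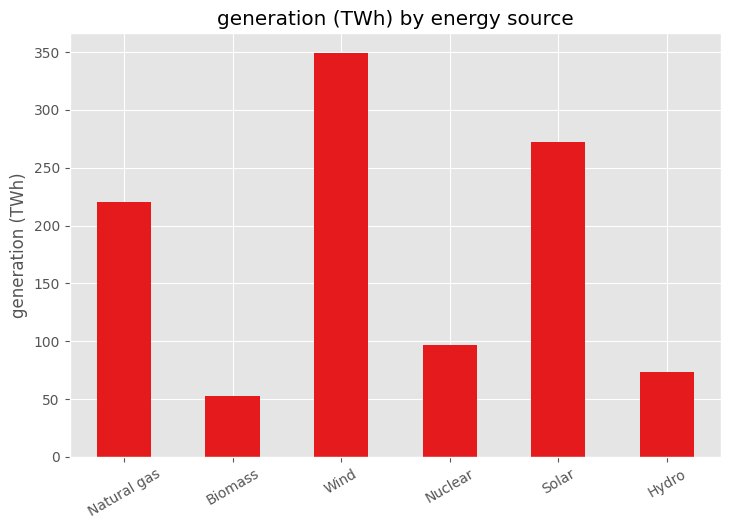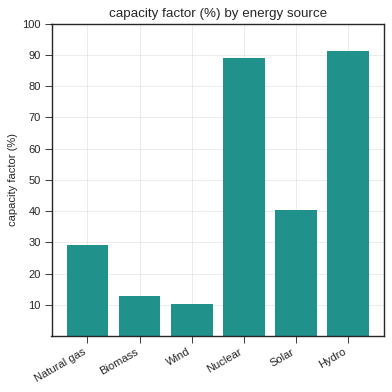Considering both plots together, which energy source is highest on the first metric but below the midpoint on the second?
Chart 2 median capacity factor (%) ≈ 30; below-median energy sources: Natural gas, Biomass, Wind. Among those, Wind has the highest generation (TWh) (≈ 350).

Wind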